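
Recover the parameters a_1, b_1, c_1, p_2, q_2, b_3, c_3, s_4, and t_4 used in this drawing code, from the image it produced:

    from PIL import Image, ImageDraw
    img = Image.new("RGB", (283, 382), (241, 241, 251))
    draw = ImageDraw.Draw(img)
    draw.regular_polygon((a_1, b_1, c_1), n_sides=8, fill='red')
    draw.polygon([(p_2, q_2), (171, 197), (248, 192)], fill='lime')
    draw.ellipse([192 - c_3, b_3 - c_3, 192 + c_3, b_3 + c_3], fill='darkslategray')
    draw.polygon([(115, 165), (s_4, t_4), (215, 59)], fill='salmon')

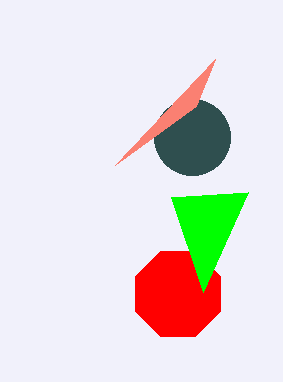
a_1 = 178
b_1 = 294
c_1 = 46
p_2 = 203
q_2 = 292
b_3 = 137
c_3 = 38
s_4 = 196
t_4 = 106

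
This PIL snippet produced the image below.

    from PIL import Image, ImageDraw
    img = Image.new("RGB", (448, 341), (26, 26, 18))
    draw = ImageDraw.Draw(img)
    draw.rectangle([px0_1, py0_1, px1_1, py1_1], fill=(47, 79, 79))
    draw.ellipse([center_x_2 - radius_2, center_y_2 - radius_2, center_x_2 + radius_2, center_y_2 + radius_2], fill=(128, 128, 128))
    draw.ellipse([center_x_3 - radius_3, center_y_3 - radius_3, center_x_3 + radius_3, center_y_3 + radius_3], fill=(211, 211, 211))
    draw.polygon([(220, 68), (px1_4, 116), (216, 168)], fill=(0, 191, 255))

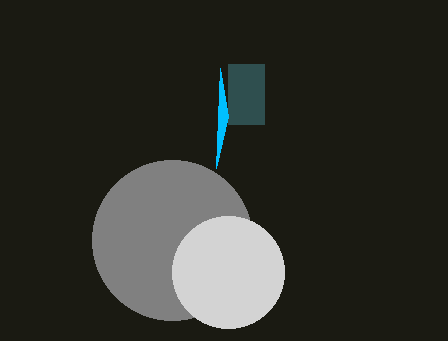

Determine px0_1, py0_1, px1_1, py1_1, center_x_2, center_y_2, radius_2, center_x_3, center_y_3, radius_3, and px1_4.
px0_1 = 228, py0_1 = 64, px1_1 = 264, py1_1 = 124, center_x_2 = 172, center_y_2 = 240, radius_2 = 80, center_x_3 = 228, center_y_3 = 272, radius_3 = 56, px1_4 = 228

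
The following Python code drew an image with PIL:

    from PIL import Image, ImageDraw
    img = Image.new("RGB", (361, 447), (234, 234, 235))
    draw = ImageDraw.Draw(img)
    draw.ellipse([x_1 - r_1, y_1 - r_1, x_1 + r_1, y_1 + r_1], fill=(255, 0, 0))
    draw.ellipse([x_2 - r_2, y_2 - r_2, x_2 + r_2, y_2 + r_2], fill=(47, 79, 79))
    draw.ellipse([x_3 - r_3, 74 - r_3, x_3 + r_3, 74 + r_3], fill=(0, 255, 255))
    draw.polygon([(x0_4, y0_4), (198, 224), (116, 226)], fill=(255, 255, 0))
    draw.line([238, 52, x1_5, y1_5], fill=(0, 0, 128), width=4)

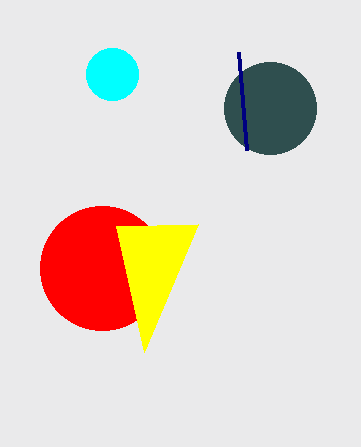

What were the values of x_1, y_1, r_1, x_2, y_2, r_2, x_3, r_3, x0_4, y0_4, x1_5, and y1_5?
x_1 = 102; y_1 = 268; r_1 = 62; x_2 = 270; y_2 = 108; r_2 = 46; x_3 = 112; r_3 = 26; x0_4 = 144; y0_4 = 352; x1_5 = 246; y1_5 = 150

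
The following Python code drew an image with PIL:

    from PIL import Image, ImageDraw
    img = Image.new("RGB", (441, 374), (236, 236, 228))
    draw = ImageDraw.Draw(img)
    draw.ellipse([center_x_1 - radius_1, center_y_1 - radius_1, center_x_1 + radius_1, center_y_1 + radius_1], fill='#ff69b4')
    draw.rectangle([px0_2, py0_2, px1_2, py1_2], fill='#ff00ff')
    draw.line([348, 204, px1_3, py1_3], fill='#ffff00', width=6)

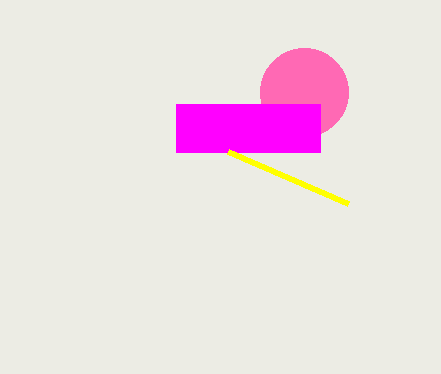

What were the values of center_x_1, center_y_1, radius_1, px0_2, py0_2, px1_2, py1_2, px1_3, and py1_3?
center_x_1 = 304
center_y_1 = 92
radius_1 = 44
px0_2 = 176
py0_2 = 104
px1_2 = 320
py1_2 = 152
px1_3 = 228
py1_3 = 152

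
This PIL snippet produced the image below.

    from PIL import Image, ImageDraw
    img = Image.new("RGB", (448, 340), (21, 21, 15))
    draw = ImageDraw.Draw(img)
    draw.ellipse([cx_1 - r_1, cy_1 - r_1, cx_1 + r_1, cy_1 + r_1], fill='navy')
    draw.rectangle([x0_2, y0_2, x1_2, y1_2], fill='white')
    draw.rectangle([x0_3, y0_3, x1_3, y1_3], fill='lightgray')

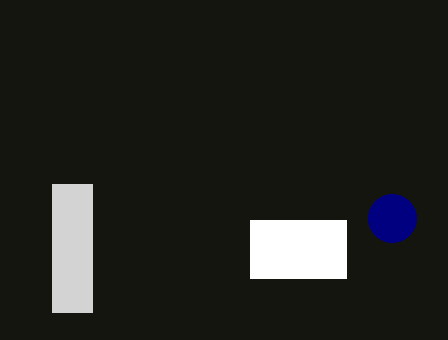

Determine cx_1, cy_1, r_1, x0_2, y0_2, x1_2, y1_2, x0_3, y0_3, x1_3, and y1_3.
cx_1 = 392
cy_1 = 218
r_1 = 24
x0_2 = 250
y0_2 = 220
x1_2 = 346
y1_2 = 278
x0_3 = 52
y0_3 = 184
x1_3 = 92
y1_3 = 312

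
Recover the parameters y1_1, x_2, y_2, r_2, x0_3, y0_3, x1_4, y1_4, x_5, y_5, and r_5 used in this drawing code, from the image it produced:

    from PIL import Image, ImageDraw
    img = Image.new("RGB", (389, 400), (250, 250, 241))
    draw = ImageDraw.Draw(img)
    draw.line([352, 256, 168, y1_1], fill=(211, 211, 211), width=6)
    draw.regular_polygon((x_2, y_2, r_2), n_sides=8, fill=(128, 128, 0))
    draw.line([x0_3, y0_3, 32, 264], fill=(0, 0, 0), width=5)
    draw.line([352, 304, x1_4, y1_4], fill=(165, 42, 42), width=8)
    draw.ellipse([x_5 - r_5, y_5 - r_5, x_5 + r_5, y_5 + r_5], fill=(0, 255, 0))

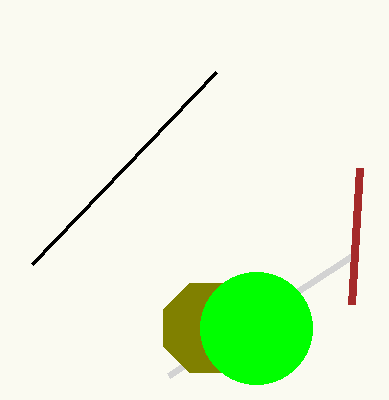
y1_1 = 376, x_2 = 208, y_2 = 328, r_2 = 48, x0_3 = 216, y0_3 = 72, x1_4 = 360, y1_4 = 168, x_5 = 256, y_5 = 328, r_5 = 56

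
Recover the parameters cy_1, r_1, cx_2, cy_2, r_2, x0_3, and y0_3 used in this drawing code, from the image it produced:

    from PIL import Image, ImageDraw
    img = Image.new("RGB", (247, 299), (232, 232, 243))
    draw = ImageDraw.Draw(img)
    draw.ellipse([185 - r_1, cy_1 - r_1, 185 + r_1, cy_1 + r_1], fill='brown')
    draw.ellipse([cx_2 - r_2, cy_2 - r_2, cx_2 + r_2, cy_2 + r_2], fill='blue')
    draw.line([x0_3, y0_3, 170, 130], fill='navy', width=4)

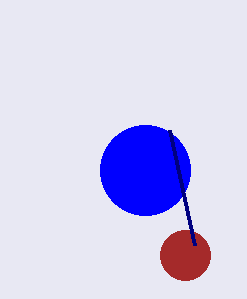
cy_1 = 255
r_1 = 25
cx_2 = 145
cy_2 = 170
r_2 = 45
x0_3 = 195
y0_3 = 245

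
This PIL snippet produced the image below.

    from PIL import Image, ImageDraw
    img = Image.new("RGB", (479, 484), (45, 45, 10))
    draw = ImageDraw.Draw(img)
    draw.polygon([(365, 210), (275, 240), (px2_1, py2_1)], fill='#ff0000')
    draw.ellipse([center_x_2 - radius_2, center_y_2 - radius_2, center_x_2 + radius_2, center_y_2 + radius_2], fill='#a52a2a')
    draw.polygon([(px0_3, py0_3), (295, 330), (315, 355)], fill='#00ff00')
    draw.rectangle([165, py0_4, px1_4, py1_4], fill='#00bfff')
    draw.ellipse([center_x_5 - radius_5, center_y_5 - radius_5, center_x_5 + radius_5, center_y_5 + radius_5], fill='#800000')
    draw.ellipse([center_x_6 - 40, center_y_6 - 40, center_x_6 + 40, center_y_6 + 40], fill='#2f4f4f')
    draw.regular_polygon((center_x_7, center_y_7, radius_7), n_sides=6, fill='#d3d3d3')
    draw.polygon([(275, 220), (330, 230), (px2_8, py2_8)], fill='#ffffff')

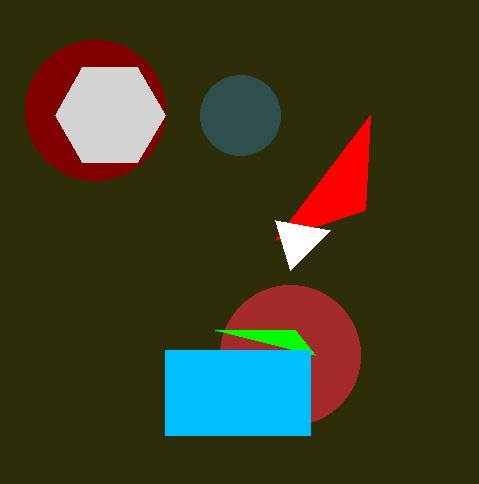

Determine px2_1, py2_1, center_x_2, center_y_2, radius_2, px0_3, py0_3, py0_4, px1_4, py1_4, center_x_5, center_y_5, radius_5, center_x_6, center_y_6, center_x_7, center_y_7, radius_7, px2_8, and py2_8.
px2_1 = 370, py2_1 = 115, center_x_2 = 290, center_y_2 = 355, radius_2 = 70, px0_3 = 215, py0_3 = 330, py0_4 = 350, px1_4 = 310, py1_4 = 435, center_x_5 = 95, center_y_5 = 110, radius_5 = 70, center_x_6 = 240, center_y_6 = 115, center_x_7 = 110, center_y_7 = 115, radius_7 = 55, px2_8 = 290, py2_8 = 270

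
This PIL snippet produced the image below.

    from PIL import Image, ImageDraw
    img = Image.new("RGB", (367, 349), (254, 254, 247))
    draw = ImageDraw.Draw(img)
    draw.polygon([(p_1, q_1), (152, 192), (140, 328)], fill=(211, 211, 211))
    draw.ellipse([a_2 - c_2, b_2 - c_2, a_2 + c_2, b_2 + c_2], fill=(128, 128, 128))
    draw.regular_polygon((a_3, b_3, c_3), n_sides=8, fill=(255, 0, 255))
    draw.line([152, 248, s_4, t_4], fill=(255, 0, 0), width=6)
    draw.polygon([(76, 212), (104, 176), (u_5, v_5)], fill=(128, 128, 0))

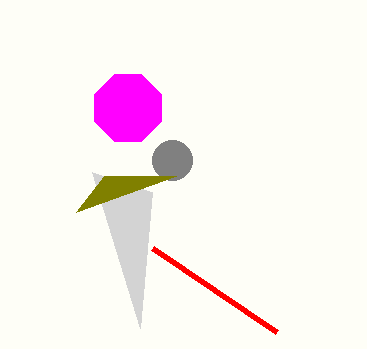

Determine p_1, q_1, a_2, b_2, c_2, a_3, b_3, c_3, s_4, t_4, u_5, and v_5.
p_1 = 92; q_1 = 172; a_2 = 172; b_2 = 160; c_2 = 20; a_3 = 128; b_3 = 108; c_3 = 36; s_4 = 276; t_4 = 332; u_5 = 176; v_5 = 176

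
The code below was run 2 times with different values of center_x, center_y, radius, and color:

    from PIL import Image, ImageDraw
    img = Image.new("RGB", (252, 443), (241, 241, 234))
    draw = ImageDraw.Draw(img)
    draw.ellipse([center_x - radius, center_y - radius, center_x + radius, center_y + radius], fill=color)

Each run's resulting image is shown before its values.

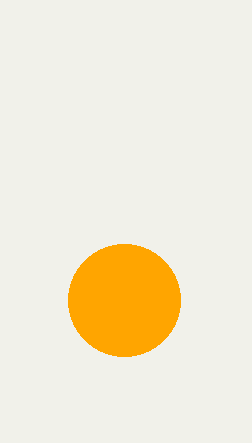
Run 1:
center_x = 124; center_y = 300; radius = 56; color = 'orange'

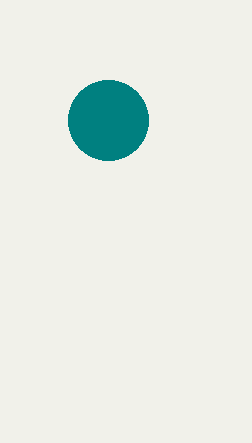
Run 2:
center_x = 108, center_y = 120, radius = 40, color = 'teal'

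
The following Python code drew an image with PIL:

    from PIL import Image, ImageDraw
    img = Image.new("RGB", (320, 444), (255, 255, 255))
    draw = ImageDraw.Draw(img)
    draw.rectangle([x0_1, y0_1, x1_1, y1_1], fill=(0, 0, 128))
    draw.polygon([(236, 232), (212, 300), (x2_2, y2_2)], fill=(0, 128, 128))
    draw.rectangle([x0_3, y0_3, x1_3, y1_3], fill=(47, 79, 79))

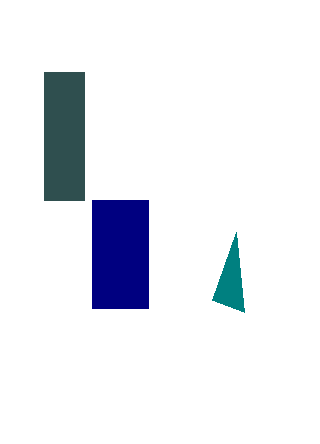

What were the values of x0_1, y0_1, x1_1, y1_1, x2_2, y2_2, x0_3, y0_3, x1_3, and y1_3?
x0_1 = 92, y0_1 = 200, x1_1 = 148, y1_1 = 308, x2_2 = 244, y2_2 = 312, x0_3 = 44, y0_3 = 72, x1_3 = 84, y1_3 = 200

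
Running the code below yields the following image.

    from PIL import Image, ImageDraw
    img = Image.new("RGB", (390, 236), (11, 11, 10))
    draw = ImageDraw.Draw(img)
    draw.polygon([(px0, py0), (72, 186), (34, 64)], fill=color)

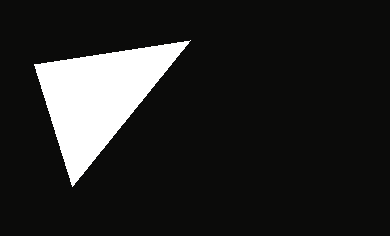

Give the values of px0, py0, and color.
px0 = 190; py0 = 40; color = 'white'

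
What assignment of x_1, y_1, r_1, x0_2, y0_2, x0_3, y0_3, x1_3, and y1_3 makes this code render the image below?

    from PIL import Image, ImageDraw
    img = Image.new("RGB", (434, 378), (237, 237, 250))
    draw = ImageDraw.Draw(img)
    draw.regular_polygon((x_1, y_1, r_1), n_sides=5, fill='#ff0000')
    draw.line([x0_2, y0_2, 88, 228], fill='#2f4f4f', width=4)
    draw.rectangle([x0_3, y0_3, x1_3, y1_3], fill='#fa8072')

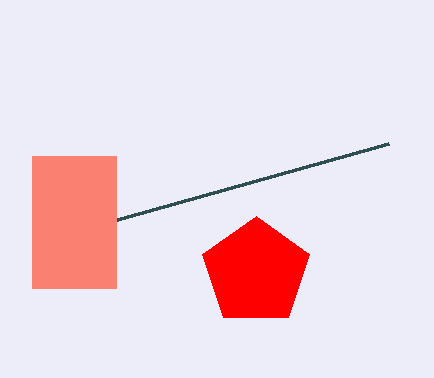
x_1 = 256; y_1 = 272; r_1 = 56; x0_2 = 388; y0_2 = 144; x0_3 = 32; y0_3 = 156; x1_3 = 116; y1_3 = 288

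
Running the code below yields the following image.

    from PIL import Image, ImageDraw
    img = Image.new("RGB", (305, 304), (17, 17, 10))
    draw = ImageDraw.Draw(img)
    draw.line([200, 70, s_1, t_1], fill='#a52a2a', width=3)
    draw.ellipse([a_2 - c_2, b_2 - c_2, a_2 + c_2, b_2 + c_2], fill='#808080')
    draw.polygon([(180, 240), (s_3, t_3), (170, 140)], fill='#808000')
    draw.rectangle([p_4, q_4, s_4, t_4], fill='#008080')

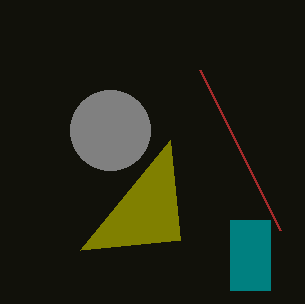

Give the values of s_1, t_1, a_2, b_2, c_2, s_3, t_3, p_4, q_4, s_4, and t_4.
s_1 = 280; t_1 = 230; a_2 = 110; b_2 = 130; c_2 = 40; s_3 = 80; t_3 = 250; p_4 = 230; q_4 = 220; s_4 = 270; t_4 = 290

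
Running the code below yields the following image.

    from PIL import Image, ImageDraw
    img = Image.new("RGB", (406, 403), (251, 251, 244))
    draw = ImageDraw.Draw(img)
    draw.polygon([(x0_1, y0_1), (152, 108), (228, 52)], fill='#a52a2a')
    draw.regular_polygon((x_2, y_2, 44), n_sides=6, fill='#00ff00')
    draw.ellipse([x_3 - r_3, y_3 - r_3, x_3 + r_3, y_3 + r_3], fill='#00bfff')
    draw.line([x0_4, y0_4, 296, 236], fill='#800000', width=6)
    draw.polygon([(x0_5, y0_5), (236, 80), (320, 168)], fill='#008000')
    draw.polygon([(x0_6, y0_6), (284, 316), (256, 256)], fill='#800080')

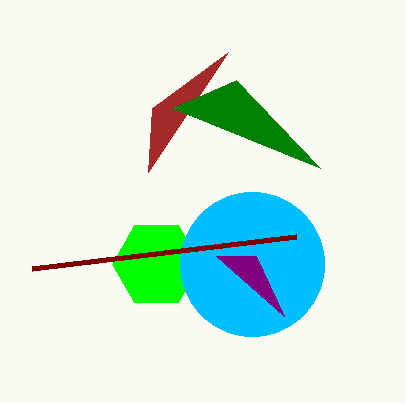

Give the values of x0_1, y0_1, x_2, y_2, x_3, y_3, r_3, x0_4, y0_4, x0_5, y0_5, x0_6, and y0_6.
x0_1 = 148, y0_1 = 172, x_2 = 156, y_2 = 264, x_3 = 252, y_3 = 264, r_3 = 72, x0_4 = 32, y0_4 = 268, x0_5 = 172, y0_5 = 108, x0_6 = 216, y0_6 = 256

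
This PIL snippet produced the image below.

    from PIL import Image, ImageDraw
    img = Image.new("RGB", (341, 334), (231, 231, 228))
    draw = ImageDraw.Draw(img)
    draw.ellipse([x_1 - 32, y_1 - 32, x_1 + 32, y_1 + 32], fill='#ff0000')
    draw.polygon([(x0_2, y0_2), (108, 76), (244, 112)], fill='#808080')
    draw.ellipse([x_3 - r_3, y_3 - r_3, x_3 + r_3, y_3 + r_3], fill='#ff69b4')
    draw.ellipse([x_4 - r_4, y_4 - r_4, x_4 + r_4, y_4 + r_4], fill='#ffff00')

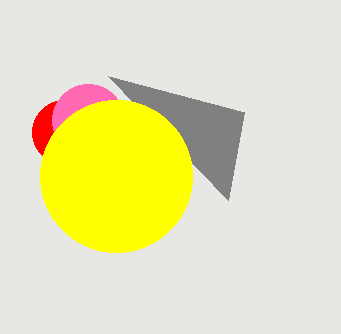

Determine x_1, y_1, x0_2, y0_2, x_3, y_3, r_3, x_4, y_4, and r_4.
x_1 = 64, y_1 = 132, x0_2 = 228, y0_2 = 200, x_3 = 88, y_3 = 120, r_3 = 36, x_4 = 116, y_4 = 176, r_4 = 76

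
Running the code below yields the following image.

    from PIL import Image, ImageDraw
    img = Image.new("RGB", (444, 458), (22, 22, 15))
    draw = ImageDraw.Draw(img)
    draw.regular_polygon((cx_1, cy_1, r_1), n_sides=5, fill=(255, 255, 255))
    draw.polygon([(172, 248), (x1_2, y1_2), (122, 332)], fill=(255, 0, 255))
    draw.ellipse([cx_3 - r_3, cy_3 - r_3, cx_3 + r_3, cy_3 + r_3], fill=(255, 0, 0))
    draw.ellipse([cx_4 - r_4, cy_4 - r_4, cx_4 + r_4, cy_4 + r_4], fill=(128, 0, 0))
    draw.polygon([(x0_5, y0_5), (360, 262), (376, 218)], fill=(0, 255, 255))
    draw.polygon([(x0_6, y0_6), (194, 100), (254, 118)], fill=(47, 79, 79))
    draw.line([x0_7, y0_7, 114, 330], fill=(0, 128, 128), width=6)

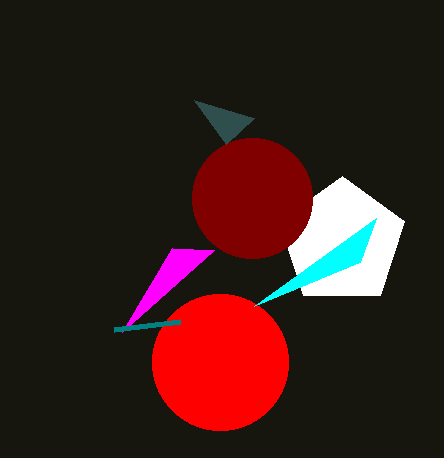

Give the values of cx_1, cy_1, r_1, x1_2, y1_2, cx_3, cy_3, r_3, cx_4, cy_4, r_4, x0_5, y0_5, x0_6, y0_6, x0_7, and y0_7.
cx_1 = 342, cy_1 = 242, r_1 = 66, x1_2 = 214, y1_2 = 250, cx_3 = 220, cy_3 = 362, r_3 = 68, cx_4 = 252, cy_4 = 198, r_4 = 60, x0_5 = 254, y0_5 = 306, x0_6 = 226, y0_6 = 144, x0_7 = 180, y0_7 = 322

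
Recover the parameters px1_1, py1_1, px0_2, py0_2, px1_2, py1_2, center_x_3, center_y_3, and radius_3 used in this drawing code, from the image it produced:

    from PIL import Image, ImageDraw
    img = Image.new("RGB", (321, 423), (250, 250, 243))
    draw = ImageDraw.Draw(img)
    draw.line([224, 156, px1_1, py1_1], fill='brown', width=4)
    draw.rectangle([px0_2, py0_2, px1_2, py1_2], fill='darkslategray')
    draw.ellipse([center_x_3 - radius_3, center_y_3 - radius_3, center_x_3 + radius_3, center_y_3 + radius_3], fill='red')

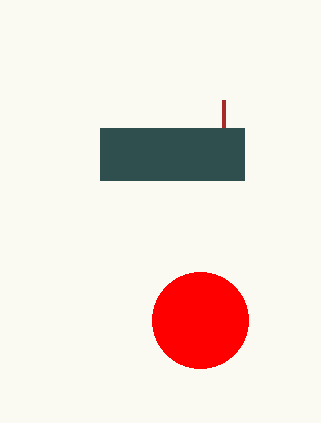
px1_1 = 224; py1_1 = 100; px0_2 = 100; py0_2 = 128; px1_2 = 244; py1_2 = 180; center_x_3 = 200; center_y_3 = 320; radius_3 = 48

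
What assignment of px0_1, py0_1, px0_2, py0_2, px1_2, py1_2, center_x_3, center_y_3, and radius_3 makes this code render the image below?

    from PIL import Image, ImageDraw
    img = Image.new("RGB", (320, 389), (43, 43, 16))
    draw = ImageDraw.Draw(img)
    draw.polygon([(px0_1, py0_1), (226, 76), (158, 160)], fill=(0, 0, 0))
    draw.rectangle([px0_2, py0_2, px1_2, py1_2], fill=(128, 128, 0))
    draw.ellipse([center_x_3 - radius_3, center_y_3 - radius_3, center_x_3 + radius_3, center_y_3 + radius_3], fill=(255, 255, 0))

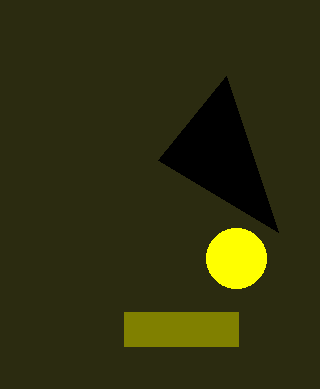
px0_1 = 278; py0_1 = 232; px0_2 = 124; py0_2 = 312; px1_2 = 238; py1_2 = 346; center_x_3 = 236; center_y_3 = 258; radius_3 = 30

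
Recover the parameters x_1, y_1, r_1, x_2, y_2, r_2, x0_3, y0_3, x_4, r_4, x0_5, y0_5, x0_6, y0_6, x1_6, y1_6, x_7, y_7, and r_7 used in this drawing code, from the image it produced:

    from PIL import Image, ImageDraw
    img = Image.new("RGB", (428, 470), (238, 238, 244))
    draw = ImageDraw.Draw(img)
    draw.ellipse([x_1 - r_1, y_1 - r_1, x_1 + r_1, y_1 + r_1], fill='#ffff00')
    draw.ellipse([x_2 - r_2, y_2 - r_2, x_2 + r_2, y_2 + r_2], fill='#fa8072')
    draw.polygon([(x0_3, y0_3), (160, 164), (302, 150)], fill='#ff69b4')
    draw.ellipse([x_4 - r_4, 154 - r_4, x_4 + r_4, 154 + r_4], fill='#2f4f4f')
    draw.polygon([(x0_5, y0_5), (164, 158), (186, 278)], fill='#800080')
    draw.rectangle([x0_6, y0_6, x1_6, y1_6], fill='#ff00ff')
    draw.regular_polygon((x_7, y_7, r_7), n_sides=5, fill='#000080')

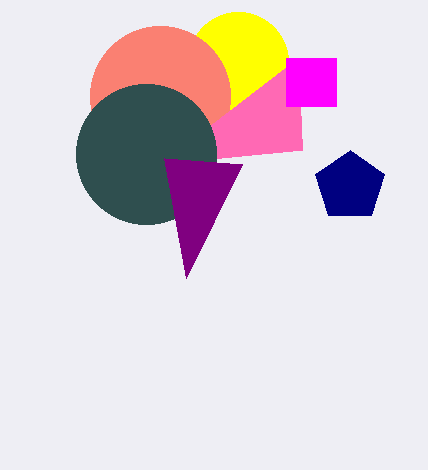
x_1 = 238; y_1 = 62; r_1 = 50; x_2 = 160; y_2 = 96; r_2 = 70; x0_3 = 298; y0_3 = 58; x_4 = 146; r_4 = 70; x0_5 = 242; y0_5 = 164; x0_6 = 286; y0_6 = 58; x1_6 = 336; y1_6 = 106; x_7 = 350; y_7 = 186; r_7 = 36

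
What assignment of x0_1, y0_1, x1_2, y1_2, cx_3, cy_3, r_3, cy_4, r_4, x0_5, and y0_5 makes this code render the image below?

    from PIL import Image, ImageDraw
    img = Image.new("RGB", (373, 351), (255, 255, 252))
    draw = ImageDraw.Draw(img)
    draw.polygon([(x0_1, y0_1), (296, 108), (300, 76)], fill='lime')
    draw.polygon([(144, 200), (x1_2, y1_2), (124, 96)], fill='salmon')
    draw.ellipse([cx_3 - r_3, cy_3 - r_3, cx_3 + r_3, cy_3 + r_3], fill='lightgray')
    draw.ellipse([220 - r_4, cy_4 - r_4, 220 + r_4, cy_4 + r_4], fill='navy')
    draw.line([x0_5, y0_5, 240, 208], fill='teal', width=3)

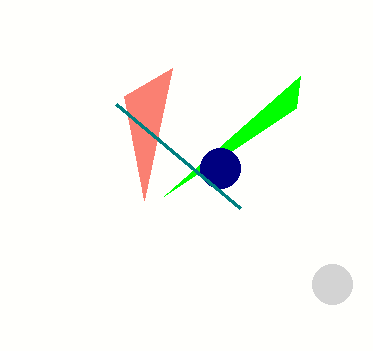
x0_1 = 164, y0_1 = 196, x1_2 = 172, y1_2 = 68, cx_3 = 332, cy_3 = 284, r_3 = 20, cy_4 = 168, r_4 = 20, x0_5 = 116, y0_5 = 104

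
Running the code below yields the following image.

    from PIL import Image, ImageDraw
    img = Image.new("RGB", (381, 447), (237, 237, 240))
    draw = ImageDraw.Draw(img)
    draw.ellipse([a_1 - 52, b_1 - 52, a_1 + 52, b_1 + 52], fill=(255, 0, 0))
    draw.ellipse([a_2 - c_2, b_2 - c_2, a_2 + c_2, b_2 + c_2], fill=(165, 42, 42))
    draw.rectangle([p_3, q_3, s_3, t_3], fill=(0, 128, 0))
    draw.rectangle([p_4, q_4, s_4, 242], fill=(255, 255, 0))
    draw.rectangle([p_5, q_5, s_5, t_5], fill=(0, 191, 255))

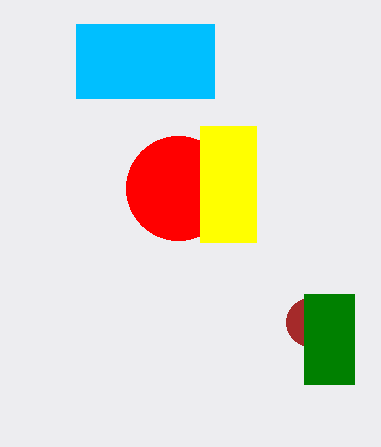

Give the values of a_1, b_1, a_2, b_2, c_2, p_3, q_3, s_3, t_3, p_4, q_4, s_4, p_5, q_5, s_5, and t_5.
a_1 = 178
b_1 = 188
a_2 = 310
b_2 = 322
c_2 = 24
p_3 = 304
q_3 = 294
s_3 = 354
t_3 = 384
p_4 = 200
q_4 = 126
s_4 = 256
p_5 = 76
q_5 = 24
s_5 = 214
t_5 = 98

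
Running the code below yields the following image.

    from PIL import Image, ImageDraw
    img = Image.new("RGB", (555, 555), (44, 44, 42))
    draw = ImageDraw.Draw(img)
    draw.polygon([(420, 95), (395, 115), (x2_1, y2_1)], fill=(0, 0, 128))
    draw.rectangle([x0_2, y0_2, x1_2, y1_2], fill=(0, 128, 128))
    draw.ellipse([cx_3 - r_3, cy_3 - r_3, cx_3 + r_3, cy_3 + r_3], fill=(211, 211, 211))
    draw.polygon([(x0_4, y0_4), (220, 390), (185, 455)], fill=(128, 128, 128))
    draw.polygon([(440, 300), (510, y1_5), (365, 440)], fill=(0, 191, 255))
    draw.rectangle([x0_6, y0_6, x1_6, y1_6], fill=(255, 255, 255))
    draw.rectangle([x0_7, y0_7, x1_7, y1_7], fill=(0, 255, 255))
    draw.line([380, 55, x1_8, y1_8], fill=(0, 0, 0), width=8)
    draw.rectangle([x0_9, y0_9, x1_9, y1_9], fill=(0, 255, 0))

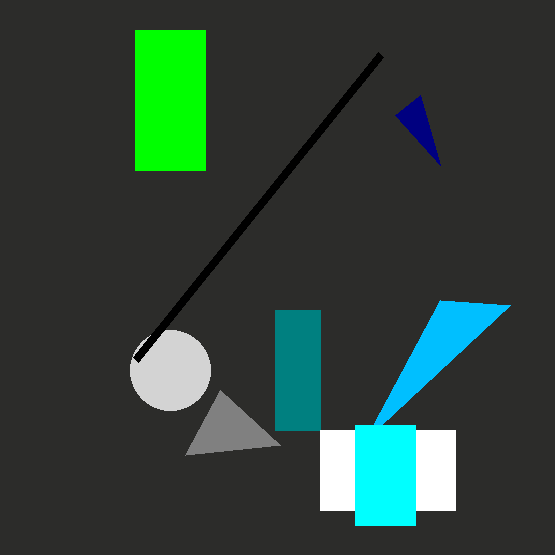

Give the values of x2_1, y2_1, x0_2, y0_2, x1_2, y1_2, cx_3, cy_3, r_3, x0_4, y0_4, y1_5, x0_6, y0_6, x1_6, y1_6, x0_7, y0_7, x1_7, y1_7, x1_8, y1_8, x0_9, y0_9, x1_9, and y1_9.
x2_1 = 440; y2_1 = 165; x0_2 = 275; y0_2 = 310; x1_2 = 320; y1_2 = 430; cx_3 = 170; cy_3 = 370; r_3 = 40; x0_4 = 280; y0_4 = 445; y1_5 = 305; x0_6 = 320; y0_6 = 430; x1_6 = 455; y1_6 = 510; x0_7 = 355; y0_7 = 425; x1_7 = 415; y1_7 = 525; x1_8 = 135; y1_8 = 360; x0_9 = 135; y0_9 = 30; x1_9 = 205; y1_9 = 170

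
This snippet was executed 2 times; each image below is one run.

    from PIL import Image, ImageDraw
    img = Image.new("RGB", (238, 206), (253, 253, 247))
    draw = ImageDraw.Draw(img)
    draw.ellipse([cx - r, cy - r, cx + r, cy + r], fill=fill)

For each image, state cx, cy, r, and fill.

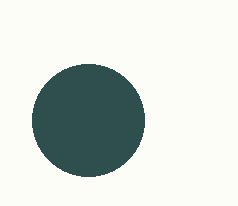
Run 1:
cx = 88
cy = 120
r = 56
fill = 'darkslategray'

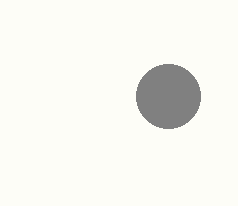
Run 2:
cx = 168, cy = 96, r = 32, fill = 'gray'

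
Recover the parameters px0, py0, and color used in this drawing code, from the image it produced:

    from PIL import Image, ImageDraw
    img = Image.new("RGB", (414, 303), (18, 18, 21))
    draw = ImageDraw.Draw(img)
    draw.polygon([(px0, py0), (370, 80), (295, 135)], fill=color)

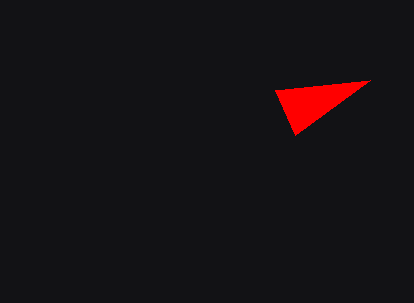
px0 = 275; py0 = 90; color = 'red'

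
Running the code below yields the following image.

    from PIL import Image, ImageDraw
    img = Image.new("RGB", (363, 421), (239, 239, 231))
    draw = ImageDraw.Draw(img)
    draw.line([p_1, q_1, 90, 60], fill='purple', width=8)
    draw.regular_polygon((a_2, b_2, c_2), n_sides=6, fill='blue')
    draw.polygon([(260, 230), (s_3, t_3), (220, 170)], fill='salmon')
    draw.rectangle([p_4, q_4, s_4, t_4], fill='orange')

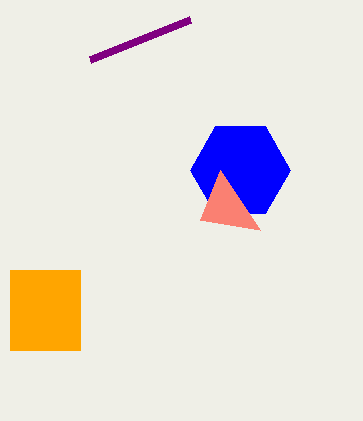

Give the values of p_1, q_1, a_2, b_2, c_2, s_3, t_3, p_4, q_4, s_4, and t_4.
p_1 = 190, q_1 = 20, a_2 = 240, b_2 = 170, c_2 = 50, s_3 = 200, t_3 = 220, p_4 = 10, q_4 = 270, s_4 = 80, t_4 = 350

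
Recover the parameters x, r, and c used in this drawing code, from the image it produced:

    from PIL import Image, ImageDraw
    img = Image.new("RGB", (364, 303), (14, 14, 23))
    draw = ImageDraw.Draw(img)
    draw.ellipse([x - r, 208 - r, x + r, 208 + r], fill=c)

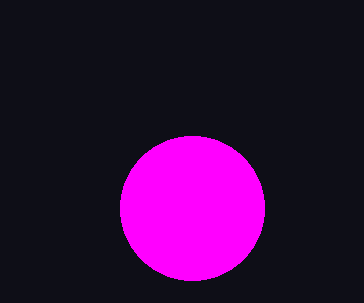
x = 192
r = 72
c = 'magenta'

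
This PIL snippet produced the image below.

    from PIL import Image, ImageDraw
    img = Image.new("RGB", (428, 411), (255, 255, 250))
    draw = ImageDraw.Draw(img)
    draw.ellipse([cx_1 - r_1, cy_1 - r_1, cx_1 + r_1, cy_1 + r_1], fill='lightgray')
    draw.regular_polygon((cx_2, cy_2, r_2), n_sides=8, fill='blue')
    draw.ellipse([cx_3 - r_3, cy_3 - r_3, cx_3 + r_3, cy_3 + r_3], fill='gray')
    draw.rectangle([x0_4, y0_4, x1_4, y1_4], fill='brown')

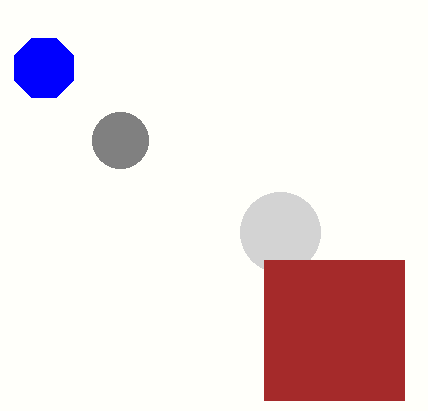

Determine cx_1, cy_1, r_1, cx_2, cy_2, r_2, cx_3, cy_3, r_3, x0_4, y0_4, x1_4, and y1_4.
cx_1 = 280
cy_1 = 232
r_1 = 40
cx_2 = 44
cy_2 = 68
r_2 = 32
cx_3 = 120
cy_3 = 140
r_3 = 28
x0_4 = 264
y0_4 = 260
x1_4 = 404
y1_4 = 400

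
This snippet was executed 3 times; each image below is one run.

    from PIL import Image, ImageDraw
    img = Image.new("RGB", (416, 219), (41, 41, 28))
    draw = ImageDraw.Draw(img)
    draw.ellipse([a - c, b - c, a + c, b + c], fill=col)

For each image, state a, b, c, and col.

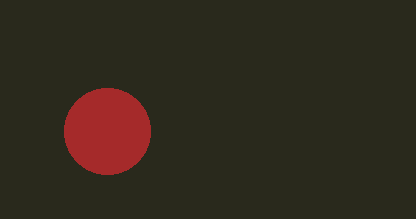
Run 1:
a = 107
b = 131
c = 43
col = 'brown'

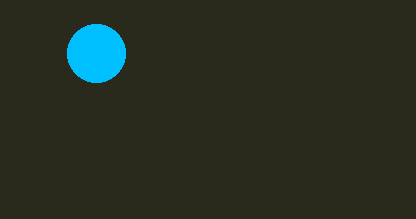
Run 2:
a = 96
b = 53
c = 29
col = 'deepskyblue'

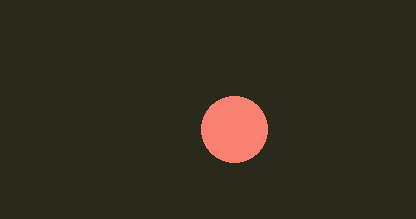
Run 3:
a = 234
b = 129
c = 33
col = 'salmon'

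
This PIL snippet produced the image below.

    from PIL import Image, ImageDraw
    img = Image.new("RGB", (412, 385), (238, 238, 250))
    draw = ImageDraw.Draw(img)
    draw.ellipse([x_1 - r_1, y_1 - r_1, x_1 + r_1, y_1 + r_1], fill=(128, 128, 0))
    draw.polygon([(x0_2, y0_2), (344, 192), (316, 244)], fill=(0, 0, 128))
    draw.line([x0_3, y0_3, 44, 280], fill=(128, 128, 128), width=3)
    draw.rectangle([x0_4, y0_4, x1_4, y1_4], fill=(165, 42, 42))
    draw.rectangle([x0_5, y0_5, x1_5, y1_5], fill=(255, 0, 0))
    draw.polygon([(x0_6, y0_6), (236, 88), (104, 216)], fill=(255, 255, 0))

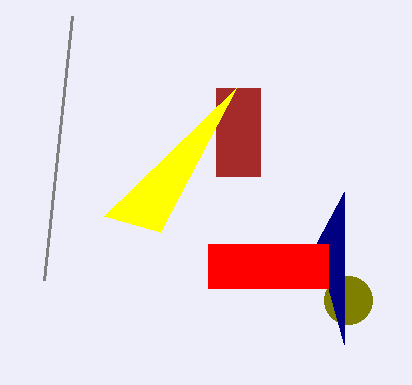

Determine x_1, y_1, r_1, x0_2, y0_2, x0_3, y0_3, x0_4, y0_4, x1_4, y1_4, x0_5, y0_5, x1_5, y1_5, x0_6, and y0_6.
x_1 = 348
y_1 = 300
r_1 = 24
x0_2 = 344
y0_2 = 344
x0_3 = 72
y0_3 = 16
x0_4 = 216
y0_4 = 88
x1_4 = 260
y1_4 = 176
x0_5 = 208
y0_5 = 244
x1_5 = 328
y1_5 = 288
x0_6 = 160
y0_6 = 232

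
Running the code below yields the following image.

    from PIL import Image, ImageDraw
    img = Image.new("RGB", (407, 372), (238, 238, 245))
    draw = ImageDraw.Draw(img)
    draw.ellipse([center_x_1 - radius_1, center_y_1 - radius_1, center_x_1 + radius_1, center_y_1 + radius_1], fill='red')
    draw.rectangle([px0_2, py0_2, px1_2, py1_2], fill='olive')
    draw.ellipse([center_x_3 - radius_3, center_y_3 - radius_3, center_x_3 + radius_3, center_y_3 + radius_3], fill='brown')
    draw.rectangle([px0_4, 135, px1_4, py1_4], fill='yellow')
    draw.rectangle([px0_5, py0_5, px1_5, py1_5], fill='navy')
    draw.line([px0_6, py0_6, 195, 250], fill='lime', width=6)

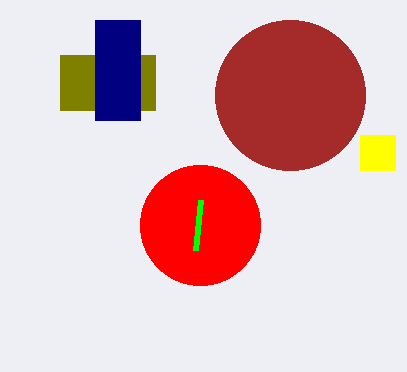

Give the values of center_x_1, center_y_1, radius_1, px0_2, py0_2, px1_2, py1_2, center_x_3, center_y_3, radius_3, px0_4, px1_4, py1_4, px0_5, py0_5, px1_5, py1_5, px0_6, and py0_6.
center_x_1 = 200; center_y_1 = 225; radius_1 = 60; px0_2 = 60; py0_2 = 55; px1_2 = 155; py1_2 = 110; center_x_3 = 290; center_y_3 = 95; radius_3 = 75; px0_4 = 360; px1_4 = 395; py1_4 = 170; px0_5 = 95; py0_5 = 20; px1_5 = 140; py1_5 = 120; px0_6 = 200; py0_6 = 200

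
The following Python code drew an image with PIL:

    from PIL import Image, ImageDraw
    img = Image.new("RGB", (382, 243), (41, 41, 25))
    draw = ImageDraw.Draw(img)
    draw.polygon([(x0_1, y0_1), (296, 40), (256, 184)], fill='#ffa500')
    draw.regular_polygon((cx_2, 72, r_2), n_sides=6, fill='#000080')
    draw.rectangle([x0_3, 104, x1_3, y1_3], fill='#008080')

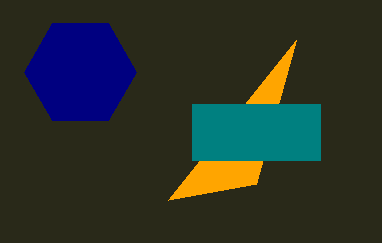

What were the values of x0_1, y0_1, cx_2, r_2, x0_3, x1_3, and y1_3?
x0_1 = 168; y0_1 = 200; cx_2 = 80; r_2 = 56; x0_3 = 192; x1_3 = 320; y1_3 = 160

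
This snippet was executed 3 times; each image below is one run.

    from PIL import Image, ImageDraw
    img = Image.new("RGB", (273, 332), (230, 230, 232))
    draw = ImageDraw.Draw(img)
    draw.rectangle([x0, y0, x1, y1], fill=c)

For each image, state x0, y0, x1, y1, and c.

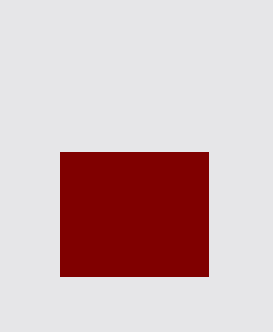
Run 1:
x0 = 60; y0 = 152; x1 = 208; y1 = 276; c = 'maroon'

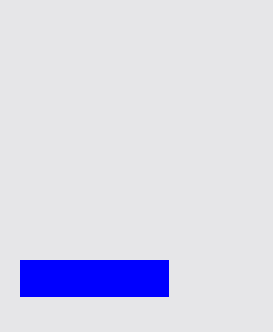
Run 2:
x0 = 20, y0 = 260, x1 = 168, y1 = 296, c = 'blue'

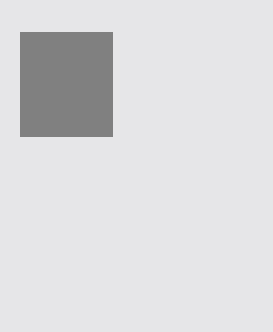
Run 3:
x0 = 20; y0 = 32; x1 = 112; y1 = 136; c = 'gray'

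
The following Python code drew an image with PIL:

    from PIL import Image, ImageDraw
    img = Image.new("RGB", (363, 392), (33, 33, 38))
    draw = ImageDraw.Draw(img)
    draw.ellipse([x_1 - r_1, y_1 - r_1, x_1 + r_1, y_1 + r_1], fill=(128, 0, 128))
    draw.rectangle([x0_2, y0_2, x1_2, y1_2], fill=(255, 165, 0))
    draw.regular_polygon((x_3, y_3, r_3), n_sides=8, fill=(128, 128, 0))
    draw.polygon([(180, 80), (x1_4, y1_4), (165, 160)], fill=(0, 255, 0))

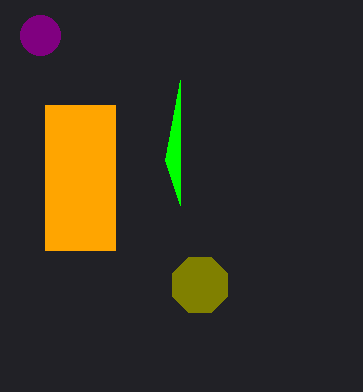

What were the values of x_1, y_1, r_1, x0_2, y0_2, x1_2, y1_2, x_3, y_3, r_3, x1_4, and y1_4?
x_1 = 40; y_1 = 35; r_1 = 20; x0_2 = 45; y0_2 = 105; x1_2 = 115; y1_2 = 250; x_3 = 200; y_3 = 285; r_3 = 30; x1_4 = 180; y1_4 = 205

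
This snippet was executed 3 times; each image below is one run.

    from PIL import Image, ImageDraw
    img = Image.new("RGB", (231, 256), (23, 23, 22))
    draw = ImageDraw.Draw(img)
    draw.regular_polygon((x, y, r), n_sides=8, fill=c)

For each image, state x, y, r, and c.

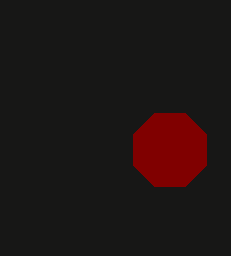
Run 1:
x = 170; y = 150; r = 40; c = 'maroon'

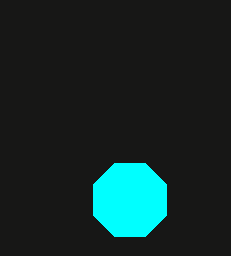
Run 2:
x = 130; y = 200; r = 40; c = 'cyan'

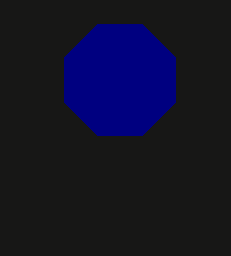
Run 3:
x = 120; y = 80; r = 60; c = 'navy'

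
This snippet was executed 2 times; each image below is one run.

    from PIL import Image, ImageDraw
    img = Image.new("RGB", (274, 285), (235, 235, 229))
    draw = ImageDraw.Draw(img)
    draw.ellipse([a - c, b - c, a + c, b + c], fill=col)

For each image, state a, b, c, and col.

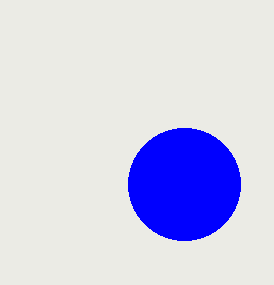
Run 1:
a = 184; b = 184; c = 56; col = 'blue'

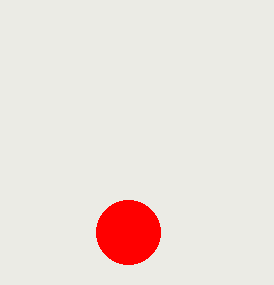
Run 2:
a = 128
b = 232
c = 32
col = 'red'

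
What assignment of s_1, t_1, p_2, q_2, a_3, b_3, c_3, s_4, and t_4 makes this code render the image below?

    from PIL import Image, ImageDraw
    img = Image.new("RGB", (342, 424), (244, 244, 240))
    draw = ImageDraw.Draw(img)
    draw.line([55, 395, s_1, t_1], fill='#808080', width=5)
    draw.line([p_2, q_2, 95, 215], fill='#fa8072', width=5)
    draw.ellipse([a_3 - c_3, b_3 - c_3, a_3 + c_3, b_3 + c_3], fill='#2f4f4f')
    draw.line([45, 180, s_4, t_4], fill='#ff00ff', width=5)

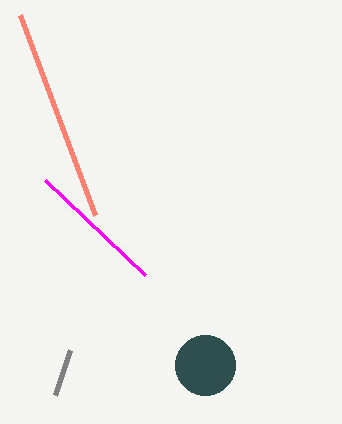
s_1 = 70, t_1 = 350, p_2 = 20, q_2 = 15, a_3 = 205, b_3 = 365, c_3 = 30, s_4 = 145, t_4 = 275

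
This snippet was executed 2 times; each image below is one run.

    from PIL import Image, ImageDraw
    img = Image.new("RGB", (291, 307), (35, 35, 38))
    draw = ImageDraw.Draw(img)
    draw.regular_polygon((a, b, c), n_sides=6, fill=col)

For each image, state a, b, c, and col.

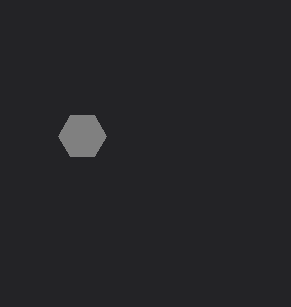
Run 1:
a = 82; b = 136; c = 24; col = 'gray'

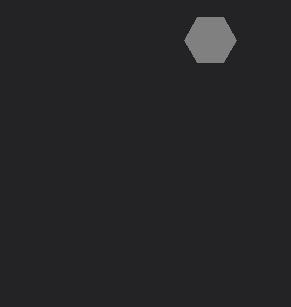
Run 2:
a = 210
b = 40
c = 26
col = 'gray'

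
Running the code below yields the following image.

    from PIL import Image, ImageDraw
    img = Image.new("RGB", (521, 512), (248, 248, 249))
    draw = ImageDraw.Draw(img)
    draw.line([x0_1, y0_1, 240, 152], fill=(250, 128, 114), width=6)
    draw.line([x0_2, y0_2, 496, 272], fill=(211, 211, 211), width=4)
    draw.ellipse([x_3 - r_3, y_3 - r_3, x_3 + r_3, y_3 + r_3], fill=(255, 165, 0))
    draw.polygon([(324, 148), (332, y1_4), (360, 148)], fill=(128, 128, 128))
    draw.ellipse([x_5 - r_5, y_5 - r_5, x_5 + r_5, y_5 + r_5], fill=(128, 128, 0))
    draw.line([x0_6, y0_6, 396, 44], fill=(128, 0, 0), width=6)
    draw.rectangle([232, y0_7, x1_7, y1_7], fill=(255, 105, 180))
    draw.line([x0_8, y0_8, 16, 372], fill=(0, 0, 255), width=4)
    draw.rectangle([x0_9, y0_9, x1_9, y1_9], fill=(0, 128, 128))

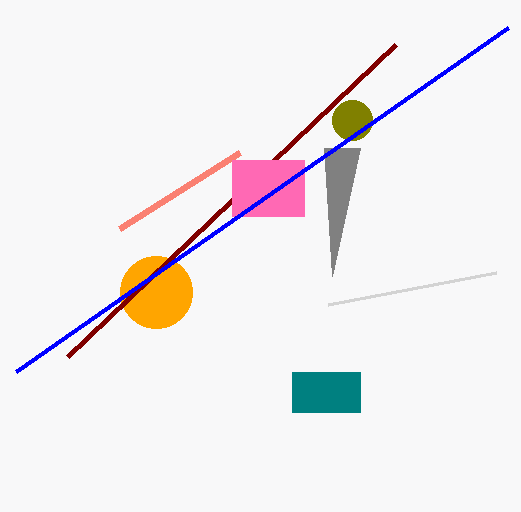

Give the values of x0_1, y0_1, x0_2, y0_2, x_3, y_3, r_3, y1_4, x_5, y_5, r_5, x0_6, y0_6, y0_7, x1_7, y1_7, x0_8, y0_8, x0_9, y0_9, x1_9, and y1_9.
x0_1 = 120
y0_1 = 228
x0_2 = 328
y0_2 = 304
x_3 = 156
y_3 = 292
r_3 = 36
y1_4 = 276
x_5 = 352
y_5 = 120
r_5 = 20
x0_6 = 68
y0_6 = 356
y0_7 = 160
x1_7 = 304
y1_7 = 216
x0_8 = 508
y0_8 = 28
x0_9 = 292
y0_9 = 372
x1_9 = 360
y1_9 = 412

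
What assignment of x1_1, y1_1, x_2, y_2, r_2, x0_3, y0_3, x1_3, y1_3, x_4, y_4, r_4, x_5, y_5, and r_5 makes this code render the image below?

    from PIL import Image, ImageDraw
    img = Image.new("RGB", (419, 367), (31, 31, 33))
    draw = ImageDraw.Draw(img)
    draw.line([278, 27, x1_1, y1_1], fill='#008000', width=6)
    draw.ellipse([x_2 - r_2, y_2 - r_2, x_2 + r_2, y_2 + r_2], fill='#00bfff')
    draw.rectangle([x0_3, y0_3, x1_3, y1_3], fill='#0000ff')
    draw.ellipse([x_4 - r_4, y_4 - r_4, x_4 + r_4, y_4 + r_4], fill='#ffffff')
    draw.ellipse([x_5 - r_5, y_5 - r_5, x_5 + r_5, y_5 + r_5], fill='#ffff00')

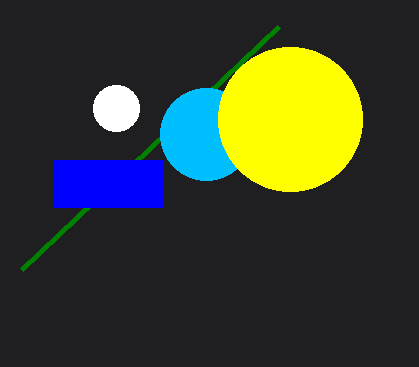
x1_1 = 21
y1_1 = 270
x_2 = 206
y_2 = 134
r_2 = 46
x0_3 = 53
y0_3 = 160
x1_3 = 163
y1_3 = 207
x_4 = 116
y_4 = 108
r_4 = 23
x_5 = 290
y_5 = 119
r_5 = 72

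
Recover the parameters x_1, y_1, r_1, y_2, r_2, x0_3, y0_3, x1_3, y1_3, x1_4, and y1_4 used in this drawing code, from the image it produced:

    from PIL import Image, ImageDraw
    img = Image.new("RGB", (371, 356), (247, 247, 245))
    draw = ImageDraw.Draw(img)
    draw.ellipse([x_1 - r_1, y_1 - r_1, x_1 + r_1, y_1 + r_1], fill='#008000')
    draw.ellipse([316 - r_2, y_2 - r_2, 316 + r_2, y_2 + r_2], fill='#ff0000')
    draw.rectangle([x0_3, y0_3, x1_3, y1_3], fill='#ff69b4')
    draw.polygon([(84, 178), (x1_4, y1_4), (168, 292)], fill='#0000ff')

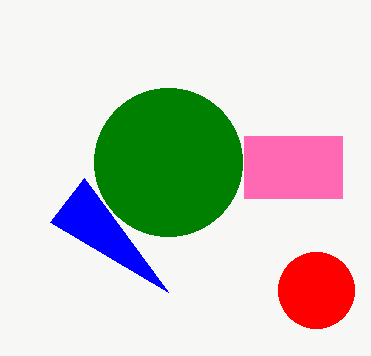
x_1 = 168; y_1 = 162; r_1 = 74; y_2 = 290; r_2 = 38; x0_3 = 244; y0_3 = 136; x1_3 = 342; y1_3 = 198; x1_4 = 50; y1_4 = 222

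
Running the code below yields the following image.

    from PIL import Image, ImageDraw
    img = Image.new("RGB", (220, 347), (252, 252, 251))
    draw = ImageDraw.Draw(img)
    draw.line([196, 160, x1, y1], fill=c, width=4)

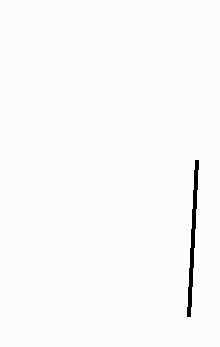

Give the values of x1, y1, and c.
x1 = 188; y1 = 316; c = 'black'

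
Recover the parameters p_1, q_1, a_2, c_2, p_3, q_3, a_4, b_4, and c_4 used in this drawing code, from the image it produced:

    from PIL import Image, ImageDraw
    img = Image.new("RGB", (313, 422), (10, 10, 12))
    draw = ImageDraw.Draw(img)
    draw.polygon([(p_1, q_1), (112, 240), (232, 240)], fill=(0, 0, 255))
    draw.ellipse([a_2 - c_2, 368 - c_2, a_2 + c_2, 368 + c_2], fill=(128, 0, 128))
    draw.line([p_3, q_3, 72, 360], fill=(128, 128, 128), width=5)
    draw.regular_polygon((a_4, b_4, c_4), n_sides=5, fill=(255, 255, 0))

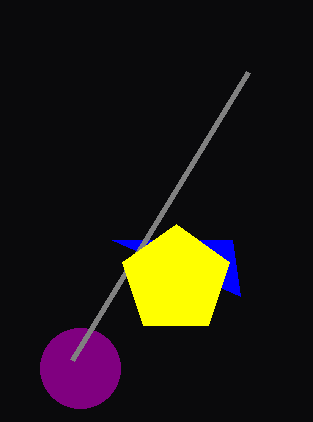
p_1 = 240; q_1 = 296; a_2 = 80; c_2 = 40; p_3 = 248; q_3 = 72; a_4 = 176; b_4 = 280; c_4 = 56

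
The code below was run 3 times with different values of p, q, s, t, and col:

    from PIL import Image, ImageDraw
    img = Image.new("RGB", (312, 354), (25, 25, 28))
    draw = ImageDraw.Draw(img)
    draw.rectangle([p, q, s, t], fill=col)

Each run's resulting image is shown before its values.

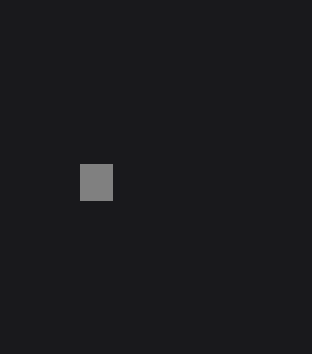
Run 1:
p = 80
q = 164
s = 112
t = 200
col = 'gray'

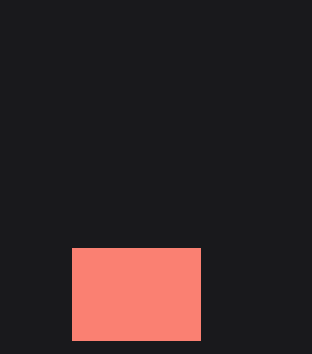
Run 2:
p = 72; q = 248; s = 200; t = 340; col = 'salmon'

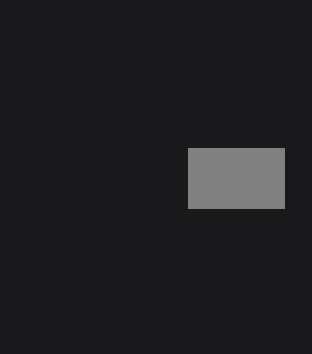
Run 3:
p = 188; q = 148; s = 284; t = 208; col = 'gray'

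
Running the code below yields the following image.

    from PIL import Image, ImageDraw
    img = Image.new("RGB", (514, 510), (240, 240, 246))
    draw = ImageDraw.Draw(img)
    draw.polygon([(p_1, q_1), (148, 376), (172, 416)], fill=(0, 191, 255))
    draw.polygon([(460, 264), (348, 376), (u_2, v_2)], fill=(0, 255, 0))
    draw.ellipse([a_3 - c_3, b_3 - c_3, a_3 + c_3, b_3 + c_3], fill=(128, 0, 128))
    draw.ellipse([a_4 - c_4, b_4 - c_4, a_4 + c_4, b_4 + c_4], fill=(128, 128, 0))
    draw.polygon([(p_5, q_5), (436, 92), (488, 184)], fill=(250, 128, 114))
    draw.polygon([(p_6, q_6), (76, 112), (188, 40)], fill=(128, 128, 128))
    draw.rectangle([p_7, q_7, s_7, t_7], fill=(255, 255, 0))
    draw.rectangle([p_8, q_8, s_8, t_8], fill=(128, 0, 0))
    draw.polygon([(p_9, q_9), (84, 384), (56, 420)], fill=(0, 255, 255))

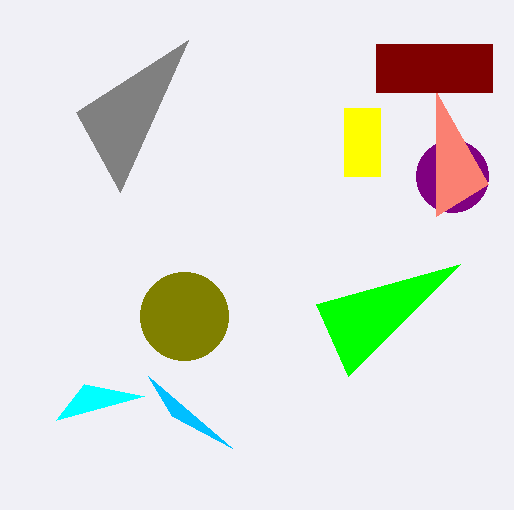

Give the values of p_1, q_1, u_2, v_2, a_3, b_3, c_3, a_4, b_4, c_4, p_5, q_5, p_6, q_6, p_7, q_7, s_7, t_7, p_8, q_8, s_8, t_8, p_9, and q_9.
p_1 = 232, q_1 = 448, u_2 = 316, v_2 = 304, a_3 = 452, b_3 = 176, c_3 = 36, a_4 = 184, b_4 = 316, c_4 = 44, p_5 = 436, q_5 = 216, p_6 = 120, q_6 = 192, p_7 = 344, q_7 = 108, s_7 = 380, t_7 = 176, p_8 = 376, q_8 = 44, s_8 = 492, t_8 = 92, p_9 = 144, q_9 = 396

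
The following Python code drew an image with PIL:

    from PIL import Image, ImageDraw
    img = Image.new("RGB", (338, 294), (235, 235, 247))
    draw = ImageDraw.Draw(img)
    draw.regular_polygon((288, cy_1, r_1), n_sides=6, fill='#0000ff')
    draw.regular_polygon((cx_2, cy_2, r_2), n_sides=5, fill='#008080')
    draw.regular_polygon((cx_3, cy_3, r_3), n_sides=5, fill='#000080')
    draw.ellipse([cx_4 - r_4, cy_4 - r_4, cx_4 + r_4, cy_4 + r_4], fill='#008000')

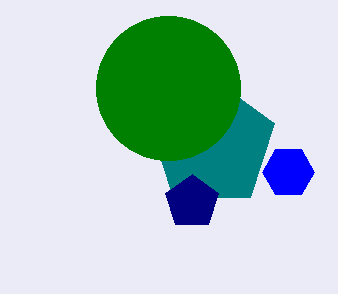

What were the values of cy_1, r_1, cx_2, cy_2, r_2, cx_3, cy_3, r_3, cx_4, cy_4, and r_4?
cy_1 = 172
r_1 = 26
cx_2 = 212
cy_2 = 144
r_2 = 66
cx_3 = 192
cy_3 = 202
r_3 = 28
cx_4 = 168
cy_4 = 88
r_4 = 72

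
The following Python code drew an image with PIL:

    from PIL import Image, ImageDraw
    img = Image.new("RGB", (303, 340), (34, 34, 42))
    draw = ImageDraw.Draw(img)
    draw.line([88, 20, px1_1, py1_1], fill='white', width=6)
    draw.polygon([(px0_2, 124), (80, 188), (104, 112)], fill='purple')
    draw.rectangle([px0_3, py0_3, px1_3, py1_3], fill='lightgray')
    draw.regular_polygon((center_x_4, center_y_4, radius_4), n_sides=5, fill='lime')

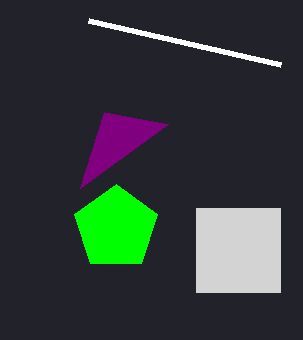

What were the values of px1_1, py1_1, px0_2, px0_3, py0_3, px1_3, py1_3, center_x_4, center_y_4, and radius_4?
px1_1 = 280; py1_1 = 64; px0_2 = 168; px0_3 = 196; py0_3 = 208; px1_3 = 280; py1_3 = 292; center_x_4 = 116; center_y_4 = 228; radius_4 = 44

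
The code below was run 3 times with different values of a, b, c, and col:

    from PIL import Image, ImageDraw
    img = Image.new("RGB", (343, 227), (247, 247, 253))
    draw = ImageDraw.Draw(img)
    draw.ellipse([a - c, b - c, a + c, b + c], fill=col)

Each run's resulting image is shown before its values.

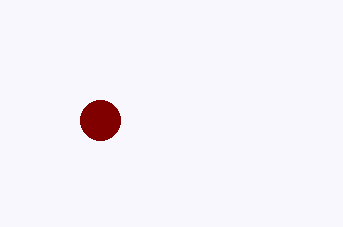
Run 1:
a = 100
b = 120
c = 20
col = 'maroon'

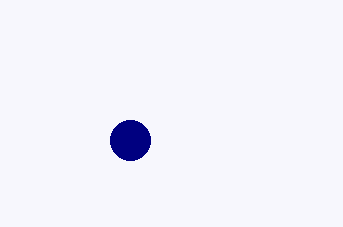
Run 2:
a = 130; b = 140; c = 20; col = 'navy'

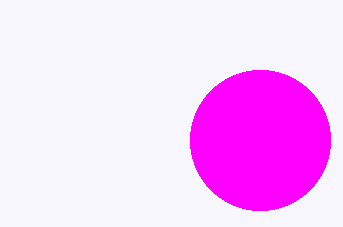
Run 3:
a = 260
b = 140
c = 70
col = 'magenta'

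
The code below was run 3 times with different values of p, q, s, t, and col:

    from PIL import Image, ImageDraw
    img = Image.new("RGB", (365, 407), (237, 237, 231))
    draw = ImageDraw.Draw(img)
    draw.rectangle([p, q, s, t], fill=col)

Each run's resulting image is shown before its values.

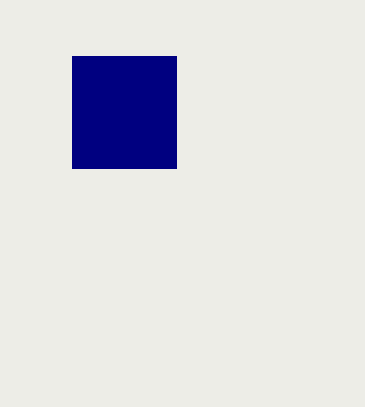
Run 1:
p = 72; q = 56; s = 176; t = 168; col = 'navy'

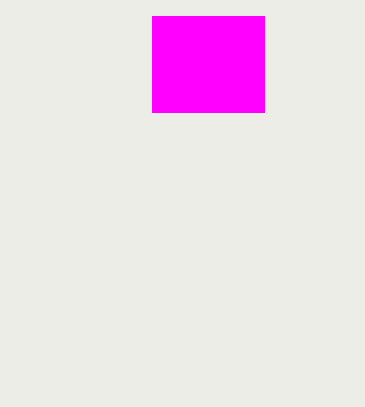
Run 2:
p = 152
q = 16
s = 264
t = 112
col = 'magenta'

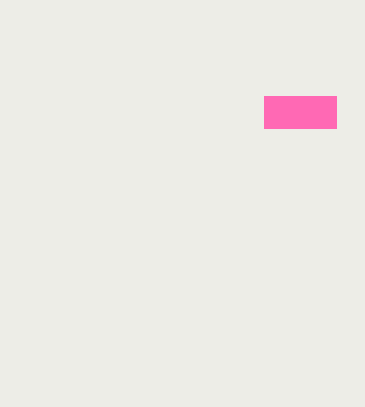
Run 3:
p = 264
q = 96
s = 336
t = 128
col = 'hotpink'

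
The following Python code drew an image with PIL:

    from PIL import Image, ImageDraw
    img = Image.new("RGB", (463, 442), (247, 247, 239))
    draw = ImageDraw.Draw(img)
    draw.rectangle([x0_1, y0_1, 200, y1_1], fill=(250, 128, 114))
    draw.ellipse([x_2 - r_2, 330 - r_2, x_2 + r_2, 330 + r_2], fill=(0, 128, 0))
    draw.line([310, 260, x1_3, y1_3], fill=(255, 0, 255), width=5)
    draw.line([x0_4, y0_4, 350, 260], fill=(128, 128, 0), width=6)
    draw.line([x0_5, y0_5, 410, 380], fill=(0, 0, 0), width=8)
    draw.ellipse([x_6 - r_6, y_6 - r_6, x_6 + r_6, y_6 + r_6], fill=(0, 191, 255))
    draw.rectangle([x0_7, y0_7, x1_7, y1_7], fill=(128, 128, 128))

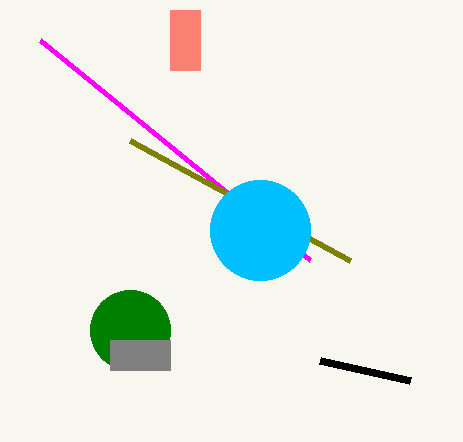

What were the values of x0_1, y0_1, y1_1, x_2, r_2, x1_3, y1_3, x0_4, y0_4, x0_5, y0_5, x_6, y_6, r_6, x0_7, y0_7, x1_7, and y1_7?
x0_1 = 170, y0_1 = 10, y1_1 = 70, x_2 = 130, r_2 = 40, x1_3 = 40, y1_3 = 40, x0_4 = 130, y0_4 = 140, x0_5 = 320, y0_5 = 360, x_6 = 260, y_6 = 230, r_6 = 50, x0_7 = 110, y0_7 = 340, x1_7 = 170, y1_7 = 370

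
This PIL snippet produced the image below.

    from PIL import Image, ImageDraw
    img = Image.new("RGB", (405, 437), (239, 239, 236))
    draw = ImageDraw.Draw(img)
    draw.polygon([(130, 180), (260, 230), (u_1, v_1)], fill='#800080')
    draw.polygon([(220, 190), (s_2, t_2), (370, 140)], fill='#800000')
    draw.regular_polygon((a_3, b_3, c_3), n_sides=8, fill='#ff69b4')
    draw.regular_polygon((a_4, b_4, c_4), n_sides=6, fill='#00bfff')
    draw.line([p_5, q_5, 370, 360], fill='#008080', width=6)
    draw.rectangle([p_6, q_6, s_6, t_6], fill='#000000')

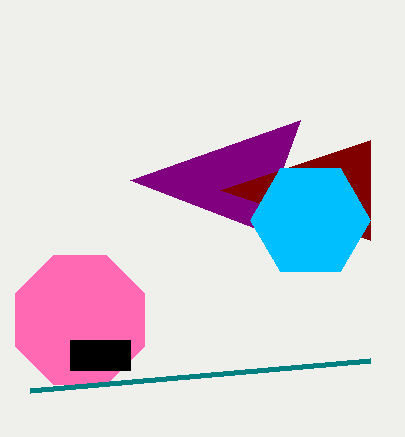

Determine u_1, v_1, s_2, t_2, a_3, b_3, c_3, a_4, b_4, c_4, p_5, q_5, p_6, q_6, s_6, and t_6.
u_1 = 300, v_1 = 120, s_2 = 370, t_2 = 240, a_3 = 80, b_3 = 320, c_3 = 70, a_4 = 310, b_4 = 220, c_4 = 60, p_5 = 30, q_5 = 390, p_6 = 70, q_6 = 340, s_6 = 130, t_6 = 370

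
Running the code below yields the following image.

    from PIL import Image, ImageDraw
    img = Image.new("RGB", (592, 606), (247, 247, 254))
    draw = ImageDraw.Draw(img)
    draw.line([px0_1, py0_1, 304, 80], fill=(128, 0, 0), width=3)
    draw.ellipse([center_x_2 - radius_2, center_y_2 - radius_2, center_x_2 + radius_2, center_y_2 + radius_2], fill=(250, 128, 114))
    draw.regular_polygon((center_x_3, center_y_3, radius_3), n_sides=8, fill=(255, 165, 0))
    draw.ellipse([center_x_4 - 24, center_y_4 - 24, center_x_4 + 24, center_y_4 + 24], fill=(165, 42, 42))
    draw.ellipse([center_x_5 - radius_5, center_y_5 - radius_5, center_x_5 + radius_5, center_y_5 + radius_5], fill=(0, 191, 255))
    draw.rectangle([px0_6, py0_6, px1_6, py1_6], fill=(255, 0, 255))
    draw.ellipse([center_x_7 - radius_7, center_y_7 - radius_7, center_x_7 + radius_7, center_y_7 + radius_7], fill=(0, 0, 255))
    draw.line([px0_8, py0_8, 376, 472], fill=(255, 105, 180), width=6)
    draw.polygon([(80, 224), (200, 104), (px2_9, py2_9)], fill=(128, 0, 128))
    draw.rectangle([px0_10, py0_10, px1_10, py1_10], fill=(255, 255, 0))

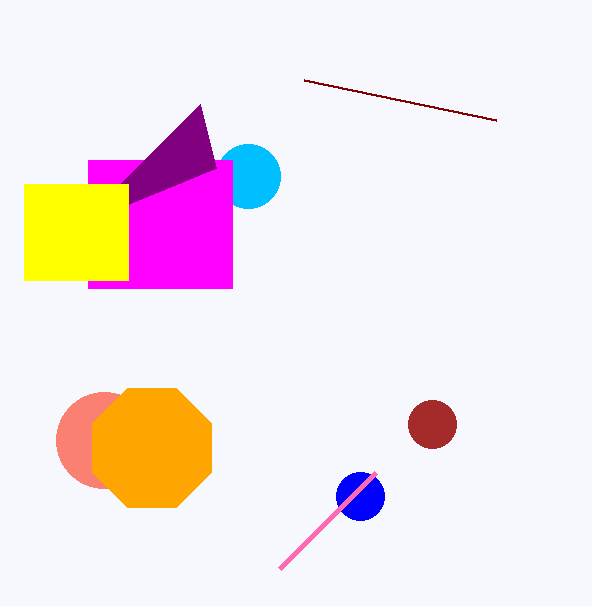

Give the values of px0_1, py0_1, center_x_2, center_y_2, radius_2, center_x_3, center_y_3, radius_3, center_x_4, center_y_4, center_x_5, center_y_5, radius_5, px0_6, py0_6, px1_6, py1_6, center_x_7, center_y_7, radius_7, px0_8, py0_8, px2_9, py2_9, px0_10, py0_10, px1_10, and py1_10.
px0_1 = 496
py0_1 = 120
center_x_2 = 104
center_y_2 = 440
radius_2 = 48
center_x_3 = 152
center_y_3 = 448
radius_3 = 64
center_x_4 = 432
center_y_4 = 424
center_x_5 = 248
center_y_5 = 176
radius_5 = 32
px0_6 = 88
py0_6 = 160
px1_6 = 232
py1_6 = 288
center_x_7 = 360
center_y_7 = 496
radius_7 = 24
px0_8 = 280
py0_8 = 568
px2_9 = 216
py2_9 = 168
px0_10 = 24
py0_10 = 184
px1_10 = 128
py1_10 = 280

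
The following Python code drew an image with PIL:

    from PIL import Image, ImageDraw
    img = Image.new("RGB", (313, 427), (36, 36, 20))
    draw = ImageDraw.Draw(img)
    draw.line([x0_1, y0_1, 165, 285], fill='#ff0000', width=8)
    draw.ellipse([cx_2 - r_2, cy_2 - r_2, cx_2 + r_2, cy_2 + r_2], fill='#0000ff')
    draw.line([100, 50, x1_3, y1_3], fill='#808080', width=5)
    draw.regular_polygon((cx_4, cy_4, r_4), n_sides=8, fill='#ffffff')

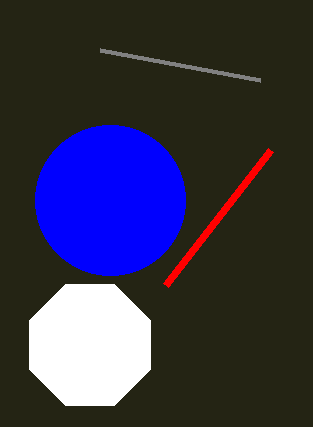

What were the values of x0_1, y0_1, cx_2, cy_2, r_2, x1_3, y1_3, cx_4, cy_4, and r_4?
x0_1 = 270; y0_1 = 150; cx_2 = 110; cy_2 = 200; r_2 = 75; x1_3 = 260; y1_3 = 80; cx_4 = 90; cy_4 = 345; r_4 = 65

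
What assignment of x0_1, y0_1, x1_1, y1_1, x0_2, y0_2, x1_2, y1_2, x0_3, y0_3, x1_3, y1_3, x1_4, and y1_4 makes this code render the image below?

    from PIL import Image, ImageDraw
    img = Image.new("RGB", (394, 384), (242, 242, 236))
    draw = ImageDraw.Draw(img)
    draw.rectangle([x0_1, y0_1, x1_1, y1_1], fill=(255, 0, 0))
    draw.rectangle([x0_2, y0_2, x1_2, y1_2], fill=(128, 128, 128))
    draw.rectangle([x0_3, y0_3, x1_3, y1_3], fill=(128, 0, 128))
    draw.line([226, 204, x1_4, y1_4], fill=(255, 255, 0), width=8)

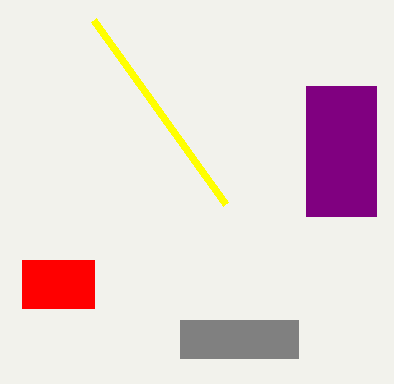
x0_1 = 22, y0_1 = 260, x1_1 = 94, y1_1 = 308, x0_2 = 180, y0_2 = 320, x1_2 = 298, y1_2 = 358, x0_3 = 306, y0_3 = 86, x1_3 = 376, y1_3 = 216, x1_4 = 94, y1_4 = 20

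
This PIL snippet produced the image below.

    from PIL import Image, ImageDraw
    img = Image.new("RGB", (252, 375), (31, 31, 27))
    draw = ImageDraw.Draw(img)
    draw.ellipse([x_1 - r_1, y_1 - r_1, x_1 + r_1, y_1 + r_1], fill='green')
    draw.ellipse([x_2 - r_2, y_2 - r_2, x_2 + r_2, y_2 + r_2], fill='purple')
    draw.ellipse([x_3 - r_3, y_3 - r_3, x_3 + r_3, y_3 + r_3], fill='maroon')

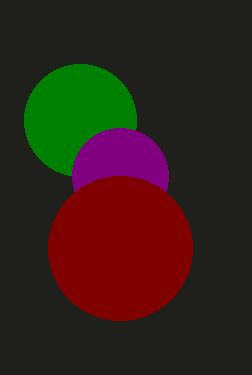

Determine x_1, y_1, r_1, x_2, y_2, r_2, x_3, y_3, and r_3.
x_1 = 80
y_1 = 120
r_1 = 56
x_2 = 120
y_2 = 176
r_2 = 48
x_3 = 120
y_3 = 248
r_3 = 72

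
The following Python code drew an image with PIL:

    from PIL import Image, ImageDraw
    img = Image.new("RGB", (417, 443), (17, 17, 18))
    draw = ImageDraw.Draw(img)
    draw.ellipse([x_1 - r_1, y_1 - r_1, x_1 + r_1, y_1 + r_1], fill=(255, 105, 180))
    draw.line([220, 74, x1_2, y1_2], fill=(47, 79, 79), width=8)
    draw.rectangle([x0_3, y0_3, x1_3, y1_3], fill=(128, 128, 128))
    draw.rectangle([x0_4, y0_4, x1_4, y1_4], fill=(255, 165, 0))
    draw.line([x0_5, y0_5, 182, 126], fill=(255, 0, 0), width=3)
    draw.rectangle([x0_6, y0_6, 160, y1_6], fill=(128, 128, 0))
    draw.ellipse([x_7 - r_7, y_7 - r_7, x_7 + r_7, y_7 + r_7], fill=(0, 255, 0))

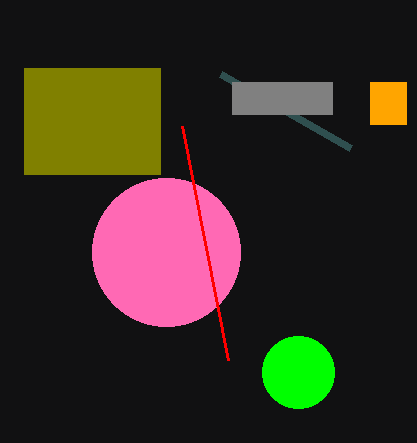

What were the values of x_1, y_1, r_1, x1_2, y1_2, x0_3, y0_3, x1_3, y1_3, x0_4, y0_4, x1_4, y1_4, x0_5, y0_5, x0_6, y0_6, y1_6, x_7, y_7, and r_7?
x_1 = 166, y_1 = 252, r_1 = 74, x1_2 = 350, y1_2 = 148, x0_3 = 232, y0_3 = 82, x1_3 = 332, y1_3 = 114, x0_4 = 370, y0_4 = 82, x1_4 = 406, y1_4 = 124, x0_5 = 228, y0_5 = 360, x0_6 = 24, y0_6 = 68, y1_6 = 174, x_7 = 298, y_7 = 372, r_7 = 36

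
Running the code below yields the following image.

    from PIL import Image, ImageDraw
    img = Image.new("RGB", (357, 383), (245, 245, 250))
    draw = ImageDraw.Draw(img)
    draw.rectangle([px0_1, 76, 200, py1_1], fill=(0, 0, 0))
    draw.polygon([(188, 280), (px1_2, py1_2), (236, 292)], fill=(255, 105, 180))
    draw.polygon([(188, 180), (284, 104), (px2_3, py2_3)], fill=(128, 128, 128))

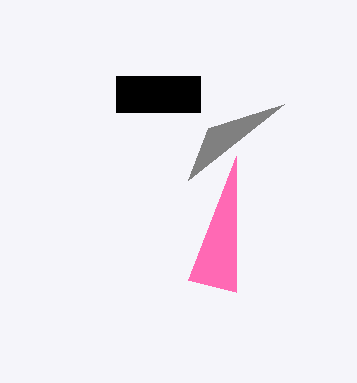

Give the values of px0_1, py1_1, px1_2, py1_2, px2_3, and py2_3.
px0_1 = 116, py1_1 = 112, px1_2 = 236, py1_2 = 156, px2_3 = 208, py2_3 = 128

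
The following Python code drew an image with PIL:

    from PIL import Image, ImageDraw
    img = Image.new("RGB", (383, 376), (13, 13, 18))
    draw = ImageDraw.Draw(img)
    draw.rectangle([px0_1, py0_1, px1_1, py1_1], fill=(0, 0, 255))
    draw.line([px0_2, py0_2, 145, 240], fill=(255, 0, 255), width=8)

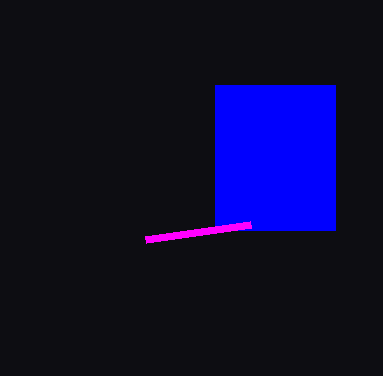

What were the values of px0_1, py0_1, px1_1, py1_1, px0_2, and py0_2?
px0_1 = 215, py0_1 = 85, px1_1 = 335, py1_1 = 230, px0_2 = 250, py0_2 = 225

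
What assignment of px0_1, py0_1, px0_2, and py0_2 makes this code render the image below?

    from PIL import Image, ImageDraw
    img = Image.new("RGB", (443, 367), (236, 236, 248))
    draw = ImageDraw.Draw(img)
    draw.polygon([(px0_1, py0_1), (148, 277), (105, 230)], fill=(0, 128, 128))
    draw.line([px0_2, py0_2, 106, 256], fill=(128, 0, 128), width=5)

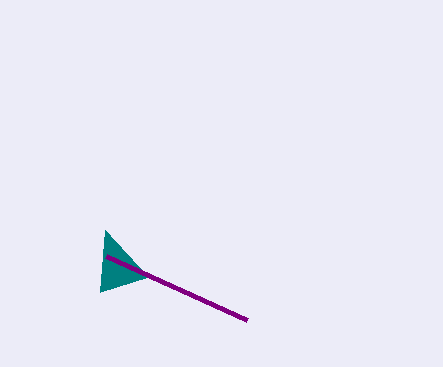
px0_1 = 100
py0_1 = 292
px0_2 = 247
py0_2 = 320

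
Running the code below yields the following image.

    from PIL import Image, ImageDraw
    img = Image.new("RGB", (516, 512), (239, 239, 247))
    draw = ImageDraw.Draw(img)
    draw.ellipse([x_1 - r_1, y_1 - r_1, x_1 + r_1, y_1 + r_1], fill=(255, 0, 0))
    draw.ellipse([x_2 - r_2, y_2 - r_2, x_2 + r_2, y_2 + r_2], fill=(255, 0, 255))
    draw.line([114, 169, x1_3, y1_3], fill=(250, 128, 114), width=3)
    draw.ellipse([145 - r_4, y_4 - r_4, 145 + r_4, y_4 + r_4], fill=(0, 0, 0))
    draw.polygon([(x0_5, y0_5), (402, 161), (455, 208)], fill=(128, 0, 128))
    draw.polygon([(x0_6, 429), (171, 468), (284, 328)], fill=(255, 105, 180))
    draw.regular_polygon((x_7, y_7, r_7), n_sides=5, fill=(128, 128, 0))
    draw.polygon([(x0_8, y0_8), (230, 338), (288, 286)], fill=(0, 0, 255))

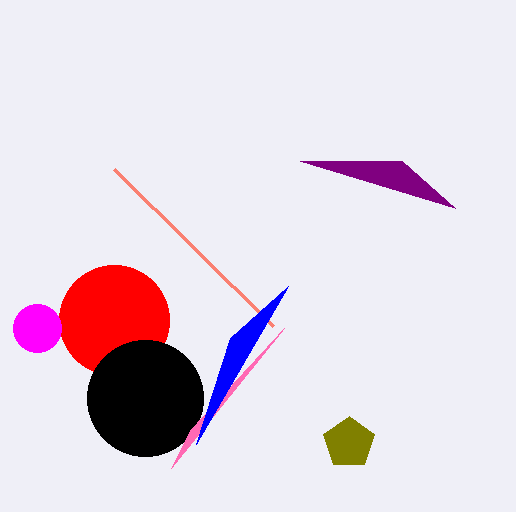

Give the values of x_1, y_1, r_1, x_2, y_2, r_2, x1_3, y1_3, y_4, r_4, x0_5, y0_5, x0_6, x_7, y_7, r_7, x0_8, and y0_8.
x_1 = 114, y_1 = 320, r_1 = 55, x_2 = 37, y_2 = 328, r_2 = 24, x1_3 = 273, y1_3 = 326, y_4 = 398, r_4 = 58, x0_5 = 300, y0_5 = 161, x0_6 = 191, x_7 = 349, y_7 = 443, r_7 = 27, x0_8 = 196, y0_8 = 444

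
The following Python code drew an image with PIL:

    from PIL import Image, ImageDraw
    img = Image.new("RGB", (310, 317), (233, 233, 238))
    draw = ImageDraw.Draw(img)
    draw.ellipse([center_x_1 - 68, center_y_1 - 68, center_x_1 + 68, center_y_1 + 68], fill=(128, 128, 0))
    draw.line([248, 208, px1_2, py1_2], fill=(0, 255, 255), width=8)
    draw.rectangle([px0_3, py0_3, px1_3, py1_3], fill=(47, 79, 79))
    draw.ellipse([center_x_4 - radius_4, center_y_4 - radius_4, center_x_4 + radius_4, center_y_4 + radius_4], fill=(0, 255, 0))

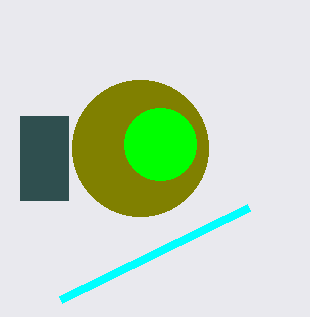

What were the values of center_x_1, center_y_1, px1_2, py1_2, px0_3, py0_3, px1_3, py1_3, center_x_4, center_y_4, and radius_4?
center_x_1 = 140
center_y_1 = 148
px1_2 = 60
py1_2 = 300
px0_3 = 20
py0_3 = 116
px1_3 = 68
py1_3 = 200
center_x_4 = 160
center_y_4 = 144
radius_4 = 36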